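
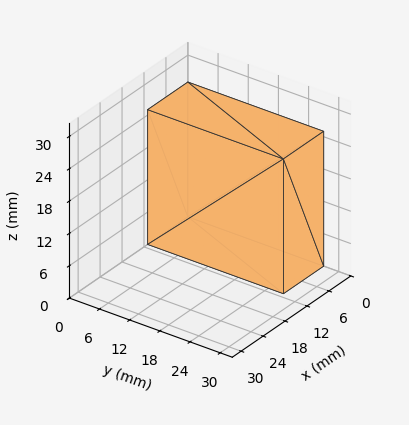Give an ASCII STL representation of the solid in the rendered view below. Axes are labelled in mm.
Reading the render: the shape is a rectangular box, roughly 11 × 27 mm footprint and 25 mm tall (dimensions read to the nearest mm from the axis ticks). For the STL, each face is triangulated and given an outward normal.

solid part
  facet normal 0.0000 0.0000 -1.0000
    outer loop
      vertex 11.0 27.0 0.0
      vertex 11.0 0.0 0.0
      vertex 0.0 0.0 0.0
    endloop
  endfacet
  facet normal 0.0000 0.0000 -1.0000
    outer loop
      vertex 0.0 27.0 0.0
      vertex 11.0 27.0 0.0
      vertex 0.0 0.0 0.0
    endloop
  endfacet
  facet normal 0.0000 0.0000 1.0000
    outer loop
      vertex 0.0 0.0 25.0
      vertex 11.0 0.0 25.0
      vertex 11.0 27.0 25.0
    endloop
  endfacet
  facet normal 0.0000 0.0000 1.0000
    outer loop
      vertex 0.0 0.0 25.0
      vertex 11.0 27.0 25.0
      vertex 0.0 27.0 25.0
    endloop
  endfacet
  facet normal 0.0000 -1.0000 0.0000
    outer loop
      vertex 0.0 0.0 0.0
      vertex 11.0 0.0 0.0
      vertex 11.0 0.0 25.0
    endloop
  endfacet
  facet normal 0.0000 -1.0000 0.0000
    outer loop
      vertex 0.0 0.0 0.0
      vertex 11.0 0.0 25.0
      vertex 0.0 0.0 25.0
    endloop
  endfacet
  facet normal 0.0000 1.0000 0.0000
    outer loop
      vertex 11.0 27.0 25.0
      vertex 11.0 27.0 0.0
      vertex 0.0 27.0 0.0
    endloop
  endfacet
  facet normal 0.0000 1.0000 0.0000
    outer loop
      vertex 0.0 27.0 25.0
      vertex 11.0 27.0 25.0
      vertex 0.0 27.0 0.0
    endloop
  endfacet
  facet normal -1.0000 0.0000 0.0000
    outer loop
      vertex 0.0 27.0 25.0
      vertex 0.0 27.0 0.0
      vertex 0.0 0.0 0.0
    endloop
  endfacet
  facet normal -1.0000 0.0000 0.0000
    outer loop
      vertex 0.0 0.0 25.0
      vertex 0.0 27.0 25.0
      vertex 0.0 0.0 0.0
    endloop
  endfacet
  facet normal 1.0000 0.0000 0.0000
    outer loop
      vertex 11.0 0.0 0.0
      vertex 11.0 27.0 0.0
      vertex 11.0 27.0 25.0
    endloop
  endfacet
  facet normal 1.0000 0.0000 0.0000
    outer loop
      vertex 11.0 0.0 0.0
      vertex 11.0 27.0 25.0
      vertex 11.0 0.0 25.0
    endloop
  endfacet
endsolid part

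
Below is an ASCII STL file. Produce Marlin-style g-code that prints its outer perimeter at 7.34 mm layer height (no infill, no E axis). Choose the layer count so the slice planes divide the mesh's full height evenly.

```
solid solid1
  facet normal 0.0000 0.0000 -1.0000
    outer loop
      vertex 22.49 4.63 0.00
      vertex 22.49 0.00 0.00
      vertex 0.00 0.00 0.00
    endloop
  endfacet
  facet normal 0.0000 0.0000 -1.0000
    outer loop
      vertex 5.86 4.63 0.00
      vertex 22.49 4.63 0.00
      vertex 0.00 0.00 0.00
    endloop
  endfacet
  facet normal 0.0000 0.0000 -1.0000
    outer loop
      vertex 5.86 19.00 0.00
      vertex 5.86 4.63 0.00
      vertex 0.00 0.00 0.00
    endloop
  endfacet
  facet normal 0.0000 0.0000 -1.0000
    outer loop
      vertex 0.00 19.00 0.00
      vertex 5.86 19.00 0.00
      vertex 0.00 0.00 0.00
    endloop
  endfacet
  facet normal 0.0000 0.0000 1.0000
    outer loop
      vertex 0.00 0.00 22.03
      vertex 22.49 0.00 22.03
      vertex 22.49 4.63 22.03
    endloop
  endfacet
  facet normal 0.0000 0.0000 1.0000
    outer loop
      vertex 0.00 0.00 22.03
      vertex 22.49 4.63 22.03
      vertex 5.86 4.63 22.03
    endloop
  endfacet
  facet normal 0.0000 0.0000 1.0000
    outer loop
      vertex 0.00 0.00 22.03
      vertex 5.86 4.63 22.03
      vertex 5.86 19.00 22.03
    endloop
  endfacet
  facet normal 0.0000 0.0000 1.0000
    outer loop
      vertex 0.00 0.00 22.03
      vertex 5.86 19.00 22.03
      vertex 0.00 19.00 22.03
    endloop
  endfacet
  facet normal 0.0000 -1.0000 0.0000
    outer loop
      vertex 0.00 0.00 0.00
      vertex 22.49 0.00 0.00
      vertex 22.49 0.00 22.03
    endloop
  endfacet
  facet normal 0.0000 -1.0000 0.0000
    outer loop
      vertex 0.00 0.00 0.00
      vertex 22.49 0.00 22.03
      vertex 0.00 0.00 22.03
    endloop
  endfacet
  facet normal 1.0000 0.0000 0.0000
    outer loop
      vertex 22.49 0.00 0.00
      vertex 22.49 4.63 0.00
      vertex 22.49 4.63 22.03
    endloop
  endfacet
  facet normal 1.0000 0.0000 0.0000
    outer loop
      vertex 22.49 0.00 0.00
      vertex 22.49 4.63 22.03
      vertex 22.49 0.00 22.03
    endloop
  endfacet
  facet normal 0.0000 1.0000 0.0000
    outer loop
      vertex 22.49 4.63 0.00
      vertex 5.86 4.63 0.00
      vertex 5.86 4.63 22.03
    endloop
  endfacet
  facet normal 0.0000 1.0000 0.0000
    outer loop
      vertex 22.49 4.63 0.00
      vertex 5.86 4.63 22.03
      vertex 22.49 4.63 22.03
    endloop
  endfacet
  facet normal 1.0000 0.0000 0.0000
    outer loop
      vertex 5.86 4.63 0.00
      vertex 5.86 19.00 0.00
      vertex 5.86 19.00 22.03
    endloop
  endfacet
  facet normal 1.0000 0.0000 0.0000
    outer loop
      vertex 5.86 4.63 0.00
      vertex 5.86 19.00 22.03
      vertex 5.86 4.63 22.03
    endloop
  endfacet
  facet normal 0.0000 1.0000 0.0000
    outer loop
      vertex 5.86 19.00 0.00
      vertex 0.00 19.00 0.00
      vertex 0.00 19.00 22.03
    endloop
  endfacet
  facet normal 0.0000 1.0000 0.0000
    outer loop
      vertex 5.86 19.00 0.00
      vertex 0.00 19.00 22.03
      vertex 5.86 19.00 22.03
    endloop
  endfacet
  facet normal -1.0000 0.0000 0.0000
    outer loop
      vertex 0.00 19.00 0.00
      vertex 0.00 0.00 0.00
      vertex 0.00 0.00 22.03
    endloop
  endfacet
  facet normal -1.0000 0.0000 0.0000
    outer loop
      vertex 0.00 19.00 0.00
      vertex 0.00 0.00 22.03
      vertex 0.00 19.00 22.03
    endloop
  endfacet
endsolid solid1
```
; perimeter-only toolpath
G21 ; units = mm
G90 ; absolute positioning
G28 ; home
; layer 1
G0 Z7.34
G0 X0.00 Y0.00
G1 X22.49 Y0.00
G1 X22.49 Y4.63
G1 X5.86 Y4.63
G1 X5.86 Y19.00
G1 X0.00 Y19.00
G1 X0.00 Y0.00
; layer 2
G0 Z14.69
G0 X0.00 Y0.00
G1 X22.49 Y0.00
G1 X22.49 Y4.63
G1 X5.86 Y4.63
G1 X5.86 Y19.00
G1 X0.00 Y19.00
G1 X0.00 Y0.00
; layer 3
G0 Z22.03
G0 X0.00 Y0.00
G1 X22.49 Y0.00
G1 X22.49 Y4.63
G1 X5.86 Y4.63
G1 X5.86 Y19.00
G1 X0.00 Y19.00
G1 X0.00 Y0.00
M2 ; end

The solid is an L-shaped prism: outer 22.5 × 19 mm, arm thicknesses ≈ 4.63 mm (horizontal) and 5.86 mm (vertical), extruded 22 mm in z. Slicing at Δz = 7.34 mm — 3 equal slices spanning the solid's height, so layer i sits at z = i·h/3 — gives 3 non-empty perimeters. Each is a 6-segment closed polygon; G0 lifts to the layer z and rapids to the start vertex, then G1 traces the edges.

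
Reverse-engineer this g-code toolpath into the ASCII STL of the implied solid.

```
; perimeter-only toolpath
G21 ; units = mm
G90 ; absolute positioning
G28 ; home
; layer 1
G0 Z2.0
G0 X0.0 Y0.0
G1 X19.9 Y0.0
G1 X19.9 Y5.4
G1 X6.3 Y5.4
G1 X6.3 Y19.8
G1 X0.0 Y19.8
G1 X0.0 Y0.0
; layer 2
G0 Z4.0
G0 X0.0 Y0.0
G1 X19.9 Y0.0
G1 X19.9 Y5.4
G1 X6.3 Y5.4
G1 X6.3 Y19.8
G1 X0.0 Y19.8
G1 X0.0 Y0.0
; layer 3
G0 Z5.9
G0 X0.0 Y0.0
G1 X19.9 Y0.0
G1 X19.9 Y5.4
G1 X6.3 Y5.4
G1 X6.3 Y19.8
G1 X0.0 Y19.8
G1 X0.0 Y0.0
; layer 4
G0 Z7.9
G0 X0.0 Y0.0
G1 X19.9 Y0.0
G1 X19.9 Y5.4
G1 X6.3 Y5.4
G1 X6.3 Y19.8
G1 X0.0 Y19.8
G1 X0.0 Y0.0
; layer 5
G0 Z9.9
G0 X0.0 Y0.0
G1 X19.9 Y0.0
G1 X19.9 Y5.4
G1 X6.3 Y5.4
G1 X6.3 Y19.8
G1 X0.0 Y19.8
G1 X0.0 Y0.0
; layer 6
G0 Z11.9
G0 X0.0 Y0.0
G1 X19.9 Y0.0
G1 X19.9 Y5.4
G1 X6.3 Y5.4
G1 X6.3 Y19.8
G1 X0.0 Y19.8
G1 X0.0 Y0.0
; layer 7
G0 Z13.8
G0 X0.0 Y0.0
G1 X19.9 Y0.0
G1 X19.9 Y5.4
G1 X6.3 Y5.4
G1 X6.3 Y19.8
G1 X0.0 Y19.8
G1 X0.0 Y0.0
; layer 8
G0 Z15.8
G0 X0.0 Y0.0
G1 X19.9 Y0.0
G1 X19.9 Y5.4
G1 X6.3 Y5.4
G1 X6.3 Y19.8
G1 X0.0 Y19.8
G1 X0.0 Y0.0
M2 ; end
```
solid part
  facet normal 0.0000 0.0000 -1.0000
    outer loop
      vertex 19.9 5.4 0.0
      vertex 19.9 0.0 0.0
      vertex 0.0 0.0 0.0
    endloop
  endfacet
  facet normal 0.0000 0.0000 -1.0000
    outer loop
      vertex 6.3 5.4 0.0
      vertex 19.9 5.4 0.0
      vertex 0.0 0.0 0.0
    endloop
  endfacet
  facet normal 0.0000 0.0000 -1.0000
    outer loop
      vertex 6.3 19.8 0.0
      vertex 6.3 5.4 0.0
      vertex 0.0 0.0 0.0
    endloop
  endfacet
  facet normal 0.0000 0.0000 -1.0000
    outer loop
      vertex 0.0 19.8 0.0
      vertex 6.3 19.8 0.0
      vertex 0.0 0.0 0.0
    endloop
  endfacet
  facet normal 0.0000 0.0000 1.0000
    outer loop
      vertex 0.0 0.0 15.8
      vertex 19.9 0.0 15.8
      vertex 19.9 5.4 15.8
    endloop
  endfacet
  facet normal 0.0000 0.0000 1.0000
    outer loop
      vertex 0.0 0.0 15.8
      vertex 19.9 5.4 15.8
      vertex 6.3 5.4 15.8
    endloop
  endfacet
  facet normal 0.0000 0.0000 1.0000
    outer loop
      vertex 0.0 0.0 15.8
      vertex 6.3 5.4 15.8
      vertex 6.3 19.8 15.8
    endloop
  endfacet
  facet normal 0.0000 0.0000 1.0000
    outer loop
      vertex 0.0 0.0 15.8
      vertex 6.3 19.8 15.8
      vertex 0.0 19.8 15.8
    endloop
  endfacet
  facet normal 0.0000 -1.0000 0.0000
    outer loop
      vertex 0.0 0.0 0.0
      vertex 19.9 0.0 0.0
      vertex 19.9 0.0 15.8
    endloop
  endfacet
  facet normal 0.0000 -1.0000 0.0000
    outer loop
      vertex 0.0 0.0 0.0
      vertex 19.9 0.0 15.8
      vertex 0.0 0.0 15.8
    endloop
  endfacet
  facet normal 1.0000 0.0000 0.0000
    outer loop
      vertex 19.9 0.0 0.0
      vertex 19.9 5.4 0.0
      vertex 19.9 5.4 15.8
    endloop
  endfacet
  facet normal 1.0000 0.0000 0.0000
    outer loop
      vertex 19.9 0.0 0.0
      vertex 19.9 5.4 15.8
      vertex 19.9 0.0 15.8
    endloop
  endfacet
  facet normal 0.0000 1.0000 0.0000
    outer loop
      vertex 19.9 5.4 0.0
      vertex 6.3 5.4 0.0
      vertex 6.3 5.4 15.8
    endloop
  endfacet
  facet normal 0.0000 1.0000 0.0000
    outer loop
      vertex 19.9 5.4 0.0
      vertex 6.3 5.4 15.8
      vertex 19.9 5.4 15.8
    endloop
  endfacet
  facet normal 1.0000 0.0000 0.0000
    outer loop
      vertex 6.3 5.4 0.0
      vertex 6.3 19.8 0.0
      vertex 6.3 19.8 15.8
    endloop
  endfacet
  facet normal 1.0000 0.0000 0.0000
    outer loop
      vertex 6.3 5.4 0.0
      vertex 6.3 19.8 15.8
      vertex 6.3 5.4 15.8
    endloop
  endfacet
  facet normal 0.0000 1.0000 0.0000
    outer loop
      vertex 6.3 19.8 0.0
      vertex 0.0 19.8 0.0
      vertex 0.0 19.8 15.8
    endloop
  endfacet
  facet normal 0.0000 1.0000 0.0000
    outer loop
      vertex 6.3 19.8 0.0
      vertex 0.0 19.8 15.8
      vertex 6.3 19.8 15.8
    endloop
  endfacet
  facet normal -1.0000 0.0000 0.0000
    outer loop
      vertex 0.0 19.8 0.0
      vertex 0.0 0.0 0.0
      vertex 0.0 0.0 15.8
    endloop
  endfacet
  facet normal -1.0000 0.0000 0.0000
    outer loop
      vertex 0.0 19.8 0.0
      vertex 0.0 0.0 15.8
      vertex 0.0 19.8 15.8
    endloop
  endfacet
endsolid part

The G0 Z moves step by Δz≈2.0 mm. Every layer's G1 loop is the same polygon, so the solid is a straight extrusion of it from z=0 to z≈15.8. Closing with flat bottom and top caps and triangulating gives 20 facets — an L-shaped prism: outer 19.9 × 19.8 mm, arm thicknesses ≈ 5.4 mm (horizontal) and 6.3 mm (vertical), extruded 15.8 mm in z.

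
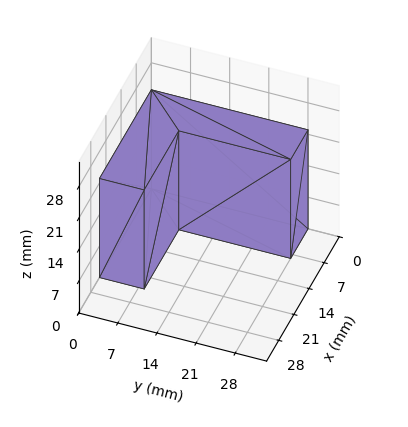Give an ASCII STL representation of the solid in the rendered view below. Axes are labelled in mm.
Reading the render: the shape is an L-shaped prism: outer 24 × 28 mm, arm thicknesses ≈ 8 mm (horizontal) and 8 mm (vertical), extruded 22 mm in z (dimensions read to the nearest mm from the axis ticks). For the STL, each face is triangulated and given an outward normal.

solid part
  facet normal 0.0000 0.0000 -1.0000
    outer loop
      vertex 24.00 8.00 0.00
      vertex 24.00 0.00 0.00
      vertex 0.00 0.00 0.00
    endloop
  endfacet
  facet normal 0.0000 0.0000 -1.0000
    outer loop
      vertex 8.00 8.00 0.00
      vertex 24.00 8.00 0.00
      vertex 0.00 0.00 0.00
    endloop
  endfacet
  facet normal 0.0000 0.0000 -1.0000
    outer loop
      vertex 8.00 28.00 0.00
      vertex 8.00 8.00 0.00
      vertex 0.00 0.00 0.00
    endloop
  endfacet
  facet normal 0.0000 0.0000 -1.0000
    outer loop
      vertex 0.00 28.00 0.00
      vertex 8.00 28.00 0.00
      vertex 0.00 0.00 0.00
    endloop
  endfacet
  facet normal 0.0000 0.0000 1.0000
    outer loop
      vertex 0.00 0.00 22.00
      vertex 24.00 0.00 22.00
      vertex 24.00 8.00 22.00
    endloop
  endfacet
  facet normal 0.0000 0.0000 1.0000
    outer loop
      vertex 0.00 0.00 22.00
      vertex 24.00 8.00 22.00
      vertex 8.00 8.00 22.00
    endloop
  endfacet
  facet normal 0.0000 0.0000 1.0000
    outer loop
      vertex 0.00 0.00 22.00
      vertex 8.00 8.00 22.00
      vertex 8.00 28.00 22.00
    endloop
  endfacet
  facet normal 0.0000 0.0000 1.0000
    outer loop
      vertex 0.00 0.00 22.00
      vertex 8.00 28.00 22.00
      vertex 0.00 28.00 22.00
    endloop
  endfacet
  facet normal 0.0000 -1.0000 0.0000
    outer loop
      vertex 0.00 0.00 0.00
      vertex 24.00 0.00 0.00
      vertex 24.00 0.00 22.00
    endloop
  endfacet
  facet normal 0.0000 -1.0000 0.0000
    outer loop
      vertex 0.00 0.00 0.00
      vertex 24.00 0.00 22.00
      vertex 0.00 0.00 22.00
    endloop
  endfacet
  facet normal 1.0000 0.0000 0.0000
    outer loop
      vertex 24.00 0.00 0.00
      vertex 24.00 8.00 0.00
      vertex 24.00 8.00 22.00
    endloop
  endfacet
  facet normal 1.0000 0.0000 0.0000
    outer loop
      vertex 24.00 0.00 0.00
      vertex 24.00 8.00 22.00
      vertex 24.00 0.00 22.00
    endloop
  endfacet
  facet normal 0.0000 1.0000 0.0000
    outer loop
      vertex 24.00 8.00 0.00
      vertex 8.00 8.00 0.00
      vertex 8.00 8.00 22.00
    endloop
  endfacet
  facet normal 0.0000 1.0000 0.0000
    outer loop
      vertex 24.00 8.00 0.00
      vertex 8.00 8.00 22.00
      vertex 24.00 8.00 22.00
    endloop
  endfacet
  facet normal 1.0000 0.0000 0.0000
    outer loop
      vertex 8.00 8.00 0.00
      vertex 8.00 28.00 0.00
      vertex 8.00 28.00 22.00
    endloop
  endfacet
  facet normal 1.0000 0.0000 0.0000
    outer loop
      vertex 8.00 8.00 0.00
      vertex 8.00 28.00 22.00
      vertex 8.00 8.00 22.00
    endloop
  endfacet
  facet normal 0.0000 1.0000 0.0000
    outer loop
      vertex 8.00 28.00 0.00
      vertex 0.00 28.00 0.00
      vertex 0.00 28.00 22.00
    endloop
  endfacet
  facet normal 0.0000 1.0000 0.0000
    outer loop
      vertex 8.00 28.00 0.00
      vertex 0.00 28.00 22.00
      vertex 8.00 28.00 22.00
    endloop
  endfacet
  facet normal -1.0000 0.0000 0.0000
    outer loop
      vertex 0.00 28.00 0.00
      vertex 0.00 0.00 0.00
      vertex 0.00 0.00 22.00
    endloop
  endfacet
  facet normal -1.0000 0.0000 0.0000
    outer loop
      vertex 0.00 28.00 0.00
      vertex 0.00 0.00 22.00
      vertex 0.00 28.00 22.00
    endloop
  endfacet
endsolid part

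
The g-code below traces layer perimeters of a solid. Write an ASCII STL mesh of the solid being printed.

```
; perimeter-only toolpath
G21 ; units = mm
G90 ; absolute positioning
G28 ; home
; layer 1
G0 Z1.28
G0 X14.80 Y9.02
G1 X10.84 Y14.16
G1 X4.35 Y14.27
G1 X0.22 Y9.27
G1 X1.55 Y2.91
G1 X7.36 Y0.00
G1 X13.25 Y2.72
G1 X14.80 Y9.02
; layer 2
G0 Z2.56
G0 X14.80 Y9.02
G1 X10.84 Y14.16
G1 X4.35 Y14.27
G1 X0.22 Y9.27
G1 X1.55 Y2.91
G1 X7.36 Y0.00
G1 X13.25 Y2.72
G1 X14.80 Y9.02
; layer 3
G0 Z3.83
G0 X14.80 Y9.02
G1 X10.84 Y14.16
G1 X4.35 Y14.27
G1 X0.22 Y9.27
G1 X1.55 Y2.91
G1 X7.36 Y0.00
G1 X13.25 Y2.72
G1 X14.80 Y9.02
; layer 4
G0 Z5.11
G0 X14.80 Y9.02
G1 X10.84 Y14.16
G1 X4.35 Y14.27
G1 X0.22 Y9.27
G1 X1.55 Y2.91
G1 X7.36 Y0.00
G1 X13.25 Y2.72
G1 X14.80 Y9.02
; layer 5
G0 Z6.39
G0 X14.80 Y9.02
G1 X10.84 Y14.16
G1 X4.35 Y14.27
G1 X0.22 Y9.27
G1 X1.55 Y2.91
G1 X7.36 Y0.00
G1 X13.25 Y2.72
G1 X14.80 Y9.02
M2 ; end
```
solid part
  facet normal 0.0000 0.0000 -1.0000
    outer loop
      vertex 4.35 14.27 0.00
      vertex 10.84 14.16 0.00
      vertex 14.80 9.02 0.00
    endloop
  endfacet
  facet normal 0.0000 0.0000 -1.0000
    outer loop
      vertex 0.22 9.27 0.00
      vertex 4.35 14.27 0.00
      vertex 14.80 9.02 0.00
    endloop
  endfacet
  facet normal 0.0000 0.0000 -1.0000
    outer loop
      vertex 1.55 2.91 0.00
      vertex 0.22 9.27 0.00
      vertex 14.80 9.02 0.00
    endloop
  endfacet
  facet normal 0.0000 0.0000 -1.0000
    outer loop
      vertex 7.36 0.00 0.00
      vertex 1.55 2.91 0.00
      vertex 14.80 9.02 0.00
    endloop
  endfacet
  facet normal 0.0000 0.0000 -1.0000
    outer loop
      vertex 13.25 2.72 0.00
      vertex 7.36 0.00 0.00
      vertex 14.80 9.02 0.00
    endloop
  endfacet
  facet normal 0.0000 0.0000 1.0000
    outer loop
      vertex 14.80 9.02 6.39
      vertex 10.84 14.16 6.39
      vertex 4.35 14.27 6.39
    endloop
  endfacet
  facet normal 0.0000 0.0000 1.0000
    outer loop
      vertex 14.80 9.02 6.39
      vertex 4.35 14.27 6.39
      vertex 0.22 9.27 6.39
    endloop
  endfacet
  facet normal 0.0000 0.0000 1.0000
    outer loop
      vertex 14.80 9.02 6.39
      vertex 0.22 9.27 6.39
      vertex 1.55 2.91 6.39
    endloop
  endfacet
  facet normal 0.0000 0.0000 1.0000
    outer loop
      vertex 14.80 9.02 6.39
      vertex 1.55 2.91 6.39
      vertex 7.36 0.00 6.39
    endloop
  endfacet
  facet normal 0.0000 0.0000 1.0000
    outer loop
      vertex 14.80 9.02 6.39
      vertex 7.36 0.00 6.39
      vertex 13.25 2.72 6.39
    endloop
  endfacet
  facet normal 0.7922 0.6103 0.0000
    outer loop
      vertex 14.80 9.02 0.00
      vertex 10.84 14.16 0.00
      vertex 10.84 14.16 6.39
    endloop
  endfacet
  facet normal 0.7922 0.6103 0.0000
    outer loop
      vertex 14.80 9.02 0.00
      vertex 10.84 14.16 6.39
      vertex 14.80 9.02 6.39
    endloop
  endfacet
  facet normal 0.0169 0.9999 0.0000
    outer loop
      vertex 10.84 14.16 0.00
      vertex 4.35 14.27 0.00
      vertex 4.35 14.27 6.39
    endloop
  endfacet
  facet normal 0.0169 0.9999 0.0000
    outer loop
      vertex 10.84 14.16 0.00
      vertex 4.35 14.27 6.39
      vertex 10.84 14.16 6.39
    endloop
  endfacet
  facet normal -0.7710 0.6368 0.0000
    outer loop
      vertex 4.35 14.27 0.00
      vertex 0.22 9.27 0.00
      vertex 0.22 9.27 6.39
    endloop
  endfacet
  facet normal -0.7710 0.6368 0.0000
    outer loop
      vertex 4.35 14.27 0.00
      vertex 0.22 9.27 6.39
      vertex 4.35 14.27 6.39
    endloop
  endfacet
  facet normal -0.9788 -0.2047 0.0000
    outer loop
      vertex 0.22 9.27 0.00
      vertex 1.55 2.91 0.00
      vertex 1.55 2.91 6.39
    endloop
  endfacet
  facet normal -0.9788 -0.2047 0.0000
    outer loop
      vertex 0.22 9.27 0.00
      vertex 1.55 2.91 6.39
      vertex 0.22 9.27 6.39
    endloop
  endfacet
  facet normal -0.4478 -0.8941 0.0000
    outer loop
      vertex 1.55 2.91 0.00
      vertex 7.36 0.00 0.00
      vertex 7.36 0.00 6.39
    endloop
  endfacet
  facet normal -0.4478 -0.8941 0.0000
    outer loop
      vertex 1.55 2.91 0.00
      vertex 7.36 0.00 6.39
      vertex 1.55 2.91 6.39
    endloop
  endfacet
  facet normal 0.4193 -0.9079 0.0000
    outer loop
      vertex 7.36 0.00 0.00
      vertex 13.25 2.72 0.00
      vertex 13.25 2.72 6.39
    endloop
  endfacet
  facet normal 0.4193 -0.9079 0.0000
    outer loop
      vertex 7.36 0.00 0.00
      vertex 13.25 2.72 6.39
      vertex 7.36 0.00 6.39
    endloop
  endfacet
  facet normal 0.9710 -0.2389 0.0000
    outer loop
      vertex 13.25 2.72 0.00
      vertex 14.80 9.02 0.00
      vertex 14.80 9.02 6.39
    endloop
  endfacet
  facet normal 0.9710 -0.2389 0.0000
    outer loop
      vertex 13.25 2.72 0.00
      vertex 14.80 9.02 6.39
      vertex 13.25 2.72 6.39
    endloop
  endfacet
endsolid part

The G0 Z moves step by Δz≈1.28 mm. Every layer's G1 loop is the same polygon, so the solid is a straight extrusion of it from z=0 to z≈6.39. Closing with flat bottom and top caps and triangulating gives 24 facets — a regular 7-sided prism (a cylinder approximated with 7 flat sides), circumscribed radius ≈ 7.48 mm, height ≈ 6.39 mm.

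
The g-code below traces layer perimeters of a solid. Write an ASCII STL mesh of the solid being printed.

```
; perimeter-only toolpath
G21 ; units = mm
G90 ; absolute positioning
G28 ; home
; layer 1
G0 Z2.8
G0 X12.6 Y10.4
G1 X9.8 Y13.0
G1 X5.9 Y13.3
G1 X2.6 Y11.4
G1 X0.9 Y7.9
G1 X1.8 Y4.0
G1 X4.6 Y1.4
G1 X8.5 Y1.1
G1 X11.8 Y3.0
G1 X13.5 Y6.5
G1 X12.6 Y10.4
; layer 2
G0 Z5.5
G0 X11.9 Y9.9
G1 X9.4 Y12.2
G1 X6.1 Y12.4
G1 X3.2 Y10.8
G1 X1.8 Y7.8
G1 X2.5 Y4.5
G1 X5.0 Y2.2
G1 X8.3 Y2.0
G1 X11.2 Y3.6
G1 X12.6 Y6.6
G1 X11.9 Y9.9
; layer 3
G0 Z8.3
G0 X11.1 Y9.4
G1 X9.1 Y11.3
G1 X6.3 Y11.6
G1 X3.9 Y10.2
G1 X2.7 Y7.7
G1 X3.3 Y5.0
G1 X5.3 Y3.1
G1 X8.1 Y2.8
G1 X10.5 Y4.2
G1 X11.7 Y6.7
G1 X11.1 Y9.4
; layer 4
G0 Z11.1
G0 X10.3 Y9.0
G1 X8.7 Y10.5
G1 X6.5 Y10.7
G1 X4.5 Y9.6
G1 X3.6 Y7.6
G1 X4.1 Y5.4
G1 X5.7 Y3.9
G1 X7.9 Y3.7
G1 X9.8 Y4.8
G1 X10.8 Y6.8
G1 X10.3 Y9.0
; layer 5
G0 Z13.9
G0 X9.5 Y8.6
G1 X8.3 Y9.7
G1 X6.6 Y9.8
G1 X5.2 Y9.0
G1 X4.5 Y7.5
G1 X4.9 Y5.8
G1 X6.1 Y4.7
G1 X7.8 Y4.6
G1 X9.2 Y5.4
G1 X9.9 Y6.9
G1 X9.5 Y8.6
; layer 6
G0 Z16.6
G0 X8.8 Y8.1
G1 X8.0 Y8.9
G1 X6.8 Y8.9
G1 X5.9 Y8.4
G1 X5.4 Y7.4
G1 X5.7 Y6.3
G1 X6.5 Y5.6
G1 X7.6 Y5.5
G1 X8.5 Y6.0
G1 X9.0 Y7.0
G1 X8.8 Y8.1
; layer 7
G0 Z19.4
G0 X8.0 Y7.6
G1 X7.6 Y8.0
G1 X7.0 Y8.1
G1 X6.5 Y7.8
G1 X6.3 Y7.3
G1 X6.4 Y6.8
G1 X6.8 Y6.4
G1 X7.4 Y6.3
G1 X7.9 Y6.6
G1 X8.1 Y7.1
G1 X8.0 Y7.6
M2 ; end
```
solid part
  facet normal 0.0000 0.0000 -1.0000
    outer loop
      vertex 5.7 14.2 0.0
      vertex 10.2 13.8 0.0
      vertex 13.4 10.8 0.0
    endloop
  endfacet
  facet normal 0.0000 0.0000 -1.0000
    outer loop
      vertex 1.9 12.0 0.0
      vertex 5.7 14.2 0.0
      vertex 13.4 10.8 0.0
    endloop
  endfacet
  facet normal 0.0000 0.0000 -1.0000
    outer loop
      vertex 0.0 8.0 0.0
      vertex 1.9 12.0 0.0
      vertex 13.4 10.8 0.0
    endloop
  endfacet
  facet normal 0.0000 0.0000 -1.0000
    outer loop
      vertex 1.0 3.6 0.0
      vertex 0.0 8.0 0.0
      vertex 13.4 10.8 0.0
    endloop
  endfacet
  facet normal 0.0000 0.0000 -1.0000
    outer loop
      vertex 4.2 0.6 0.0
      vertex 1.0 3.6 0.0
      vertex 13.4 10.8 0.0
    endloop
  endfacet
  facet normal 0.0000 0.0000 -1.0000
    outer loop
      vertex 8.7 0.2 0.0
      vertex 4.2 0.6 0.0
      vertex 13.4 10.8 0.0
    endloop
  endfacet
  facet normal 0.0000 0.0000 -1.0000
    outer loop
      vertex 12.5 2.4 0.0
      vertex 8.7 0.2 0.0
      vertex 13.4 10.8 0.0
    endloop
  endfacet
  facet normal 0.0000 0.0000 -1.0000
    outer loop
      vertex 14.4 6.4 0.0
      vertex 12.5 2.4 0.0
      vertex 13.4 10.8 0.0
    endloop
  endfacet
  facet normal 0.6534 0.6970 0.2955
    outer loop
      vertex 13.4 10.8 0.0
      vertex 10.2 13.8 0.0
      vertex 7.2 7.2 22.2
    endloop
  endfacet
  facet normal 0.0846 0.9519 0.2944
    outer loop
      vertex 10.2 13.8 0.0
      vertex 5.7 14.2 0.0
      vertex 7.2 7.2 22.2
    endloop
  endfacet
  facet normal -0.4790 0.8274 0.2933
    outer loop
      vertex 5.7 14.2 0.0
      vertex 1.9 12.0 0.0
      vertex 7.2 7.2 22.2
    endloop
  endfacet
  facet normal -0.8632 0.4100 0.2947
    outer loop
      vertex 1.9 12.0 0.0
      vertex 0.0 8.0 0.0
      vertex 7.2 7.2 22.2
    endloop
  endfacet
  facet normal -0.9319 -0.2118 0.2946
    outer loop
      vertex 0.0 8.0 0.0
      vertex 1.0 3.6 0.0
      vertex 7.2 7.2 22.2
    endloop
  endfacet
  facet normal -0.6534 -0.6970 0.2955
    outer loop
      vertex 1.0 3.6 0.0
      vertex 4.2 0.6 0.0
      vertex 7.2 7.2 22.2
    endloop
  endfacet
  facet normal -0.0846 -0.9519 0.2944
    outer loop
      vertex 4.2 0.6 0.0
      vertex 8.7 0.2 0.0
      vertex 7.2 7.2 22.2
    endloop
  endfacet
  facet normal 0.4790 -0.8274 0.2933
    outer loop
      vertex 8.7 0.2 0.0
      vertex 12.5 2.4 0.0
      vertex 7.2 7.2 22.2
    endloop
  endfacet
  facet normal 0.8632 -0.4100 0.2947
    outer loop
      vertex 12.5 2.4 0.0
      vertex 14.4 6.4 0.0
      vertex 7.2 7.2 22.2
    endloop
  endfacet
  facet normal 0.9319 0.2118 0.2946
    outer loop
      vertex 14.4 6.4 0.0
      vertex 13.4 10.8 0.0
      vertex 7.2 7.2 22.2
    endloop
  endfacet
endsolid part

The G0 Z moves step by Δz≈2.8 mm. The G1 loops shrink linearly with z, so the solid tapers from its base footprint up to z≈22.2. Closing with a flat bottom cap and the tapered top and triangulating gives 18 facets — a regular 10-sided pyramid, base circumscribed radius ≈ 7.2 mm, apex at z ≈ 22.2 mm.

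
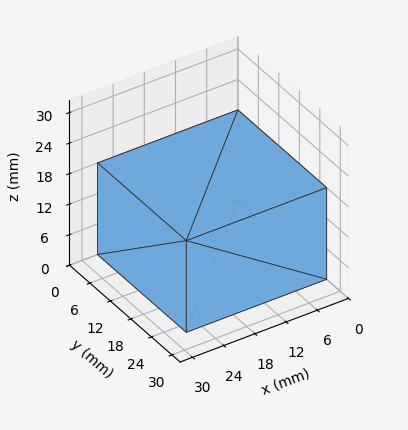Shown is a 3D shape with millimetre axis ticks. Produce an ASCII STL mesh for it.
Reading the render: the shape is a rectangular box, roughly 27 × 26 mm footprint and 18 mm tall (dimensions read to the nearest mm from the axis ticks). For the STL, each face is triangulated and given an outward normal.

solid part
  facet normal 0.0000 0.0000 -1.0000
    outer loop
      vertex 27.00 26.00 0.00
      vertex 27.00 0.00 0.00
      vertex 0.00 0.00 0.00
    endloop
  endfacet
  facet normal 0.0000 0.0000 -1.0000
    outer loop
      vertex 0.00 26.00 0.00
      vertex 27.00 26.00 0.00
      vertex 0.00 0.00 0.00
    endloop
  endfacet
  facet normal 0.0000 0.0000 1.0000
    outer loop
      vertex 0.00 0.00 18.00
      vertex 27.00 0.00 18.00
      vertex 27.00 26.00 18.00
    endloop
  endfacet
  facet normal 0.0000 0.0000 1.0000
    outer loop
      vertex 0.00 0.00 18.00
      vertex 27.00 26.00 18.00
      vertex 0.00 26.00 18.00
    endloop
  endfacet
  facet normal 0.0000 -1.0000 0.0000
    outer loop
      vertex 0.00 0.00 0.00
      vertex 27.00 0.00 0.00
      vertex 27.00 0.00 18.00
    endloop
  endfacet
  facet normal 0.0000 -1.0000 0.0000
    outer loop
      vertex 0.00 0.00 0.00
      vertex 27.00 0.00 18.00
      vertex 0.00 0.00 18.00
    endloop
  endfacet
  facet normal 0.0000 1.0000 0.0000
    outer loop
      vertex 27.00 26.00 18.00
      vertex 27.00 26.00 0.00
      vertex 0.00 26.00 0.00
    endloop
  endfacet
  facet normal 0.0000 1.0000 0.0000
    outer loop
      vertex 0.00 26.00 18.00
      vertex 27.00 26.00 18.00
      vertex 0.00 26.00 0.00
    endloop
  endfacet
  facet normal -1.0000 0.0000 0.0000
    outer loop
      vertex 0.00 26.00 18.00
      vertex 0.00 26.00 0.00
      vertex 0.00 0.00 0.00
    endloop
  endfacet
  facet normal -1.0000 0.0000 0.0000
    outer loop
      vertex 0.00 0.00 18.00
      vertex 0.00 26.00 18.00
      vertex 0.00 0.00 0.00
    endloop
  endfacet
  facet normal 1.0000 0.0000 0.0000
    outer loop
      vertex 27.00 0.00 0.00
      vertex 27.00 26.00 0.00
      vertex 27.00 26.00 18.00
    endloop
  endfacet
  facet normal 1.0000 0.0000 0.0000
    outer loop
      vertex 27.00 0.00 0.00
      vertex 27.00 26.00 18.00
      vertex 27.00 0.00 18.00
    endloop
  endfacet
endsolid part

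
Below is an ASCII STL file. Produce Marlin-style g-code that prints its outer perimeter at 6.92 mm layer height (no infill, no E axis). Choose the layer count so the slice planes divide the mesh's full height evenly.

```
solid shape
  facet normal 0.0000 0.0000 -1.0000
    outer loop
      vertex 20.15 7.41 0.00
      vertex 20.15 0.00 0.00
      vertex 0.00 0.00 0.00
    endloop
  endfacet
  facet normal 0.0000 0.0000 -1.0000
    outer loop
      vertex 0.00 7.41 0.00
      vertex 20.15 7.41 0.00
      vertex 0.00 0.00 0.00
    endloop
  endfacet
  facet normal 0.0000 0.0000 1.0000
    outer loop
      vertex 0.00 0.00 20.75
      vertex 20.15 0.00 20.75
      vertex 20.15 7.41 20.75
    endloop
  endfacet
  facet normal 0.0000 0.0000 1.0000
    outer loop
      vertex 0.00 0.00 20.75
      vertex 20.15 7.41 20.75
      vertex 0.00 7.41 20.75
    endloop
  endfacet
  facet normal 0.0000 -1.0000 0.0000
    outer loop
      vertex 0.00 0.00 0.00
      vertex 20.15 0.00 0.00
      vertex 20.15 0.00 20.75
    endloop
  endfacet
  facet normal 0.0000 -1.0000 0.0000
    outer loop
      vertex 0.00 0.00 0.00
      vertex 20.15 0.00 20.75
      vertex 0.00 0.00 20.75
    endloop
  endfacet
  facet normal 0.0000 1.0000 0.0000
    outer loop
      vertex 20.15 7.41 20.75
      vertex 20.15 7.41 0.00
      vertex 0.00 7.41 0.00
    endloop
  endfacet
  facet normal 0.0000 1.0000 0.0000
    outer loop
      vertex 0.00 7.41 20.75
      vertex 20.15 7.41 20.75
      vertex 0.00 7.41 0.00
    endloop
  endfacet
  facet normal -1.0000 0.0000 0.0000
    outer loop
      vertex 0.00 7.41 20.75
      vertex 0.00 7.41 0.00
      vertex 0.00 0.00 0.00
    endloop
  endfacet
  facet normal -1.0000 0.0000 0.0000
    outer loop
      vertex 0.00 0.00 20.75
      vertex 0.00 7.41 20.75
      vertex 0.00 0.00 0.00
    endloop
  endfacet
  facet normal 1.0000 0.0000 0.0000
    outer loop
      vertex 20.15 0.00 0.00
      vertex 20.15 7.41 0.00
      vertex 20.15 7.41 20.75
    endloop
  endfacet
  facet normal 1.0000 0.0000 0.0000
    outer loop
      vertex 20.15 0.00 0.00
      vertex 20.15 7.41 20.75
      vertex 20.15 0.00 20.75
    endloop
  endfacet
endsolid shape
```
; perimeter-only toolpath
G21 ; units = mm
G90 ; absolute positioning
G28 ; home
; layer 1
G0 Z6.92
G0 X0.00 Y0.00
G1 X20.15 Y0.00
G1 X20.15 Y7.41
G1 X0.00 Y7.41
G1 X0.00 Y0.00
; layer 2
G0 Z13.83
G0 X0.00 Y0.00
G1 X20.15 Y0.00
G1 X20.15 Y7.41
G1 X0.00 Y7.41
G1 X0.00 Y0.00
; layer 3
G0 Z20.75
G0 X0.00 Y0.00
G1 X20.15 Y0.00
G1 X20.15 Y7.41
G1 X0.00 Y7.41
G1 X0.00 Y0.00
M2 ; end

The solid is a rectangular box, roughly 20.1 × 7.41 mm footprint and 20.8 mm tall. Slicing at Δz = 6.92 mm — 3 equal slices spanning the solid's height, so layer i sits at z = i·h/3 — gives 3 non-empty perimeters. Each is a 4-segment closed polygon; G0 lifts to the layer z and rapids to the start vertex, then G1 traces the edges.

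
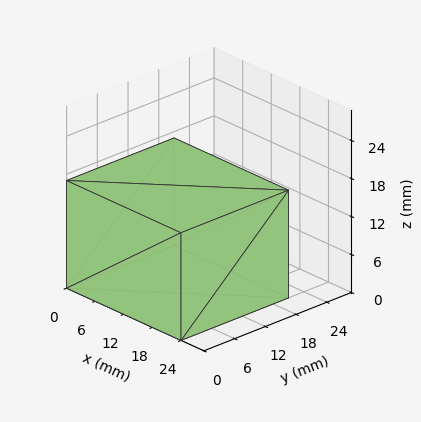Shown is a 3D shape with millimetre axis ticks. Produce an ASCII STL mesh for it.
Reading the render: the shape is a rectangular box, roughly 24 × 21 mm footprint and 17 mm tall (dimensions read to the nearest mm from the axis ticks). For the STL, each face is triangulated and given an outward normal.

solid part
  facet normal 0.0000 0.0000 -1.0000
    outer loop
      vertex 24.00 21.00 0.00
      vertex 24.00 0.00 0.00
      vertex 0.00 0.00 0.00
    endloop
  endfacet
  facet normal 0.0000 0.0000 -1.0000
    outer loop
      vertex 0.00 21.00 0.00
      vertex 24.00 21.00 0.00
      vertex 0.00 0.00 0.00
    endloop
  endfacet
  facet normal 0.0000 0.0000 1.0000
    outer loop
      vertex 0.00 0.00 17.00
      vertex 24.00 0.00 17.00
      vertex 24.00 21.00 17.00
    endloop
  endfacet
  facet normal 0.0000 0.0000 1.0000
    outer loop
      vertex 0.00 0.00 17.00
      vertex 24.00 21.00 17.00
      vertex 0.00 21.00 17.00
    endloop
  endfacet
  facet normal 0.0000 -1.0000 0.0000
    outer loop
      vertex 0.00 0.00 0.00
      vertex 24.00 0.00 0.00
      vertex 24.00 0.00 17.00
    endloop
  endfacet
  facet normal 0.0000 -1.0000 0.0000
    outer loop
      vertex 0.00 0.00 0.00
      vertex 24.00 0.00 17.00
      vertex 0.00 0.00 17.00
    endloop
  endfacet
  facet normal 0.0000 1.0000 0.0000
    outer loop
      vertex 24.00 21.00 17.00
      vertex 24.00 21.00 0.00
      vertex 0.00 21.00 0.00
    endloop
  endfacet
  facet normal 0.0000 1.0000 0.0000
    outer loop
      vertex 0.00 21.00 17.00
      vertex 24.00 21.00 17.00
      vertex 0.00 21.00 0.00
    endloop
  endfacet
  facet normal -1.0000 0.0000 0.0000
    outer loop
      vertex 0.00 21.00 17.00
      vertex 0.00 21.00 0.00
      vertex 0.00 0.00 0.00
    endloop
  endfacet
  facet normal -1.0000 0.0000 0.0000
    outer loop
      vertex 0.00 0.00 17.00
      vertex 0.00 21.00 17.00
      vertex 0.00 0.00 0.00
    endloop
  endfacet
  facet normal 1.0000 0.0000 0.0000
    outer loop
      vertex 24.00 0.00 0.00
      vertex 24.00 21.00 0.00
      vertex 24.00 21.00 17.00
    endloop
  endfacet
  facet normal 1.0000 0.0000 0.0000
    outer loop
      vertex 24.00 0.00 0.00
      vertex 24.00 21.00 17.00
      vertex 24.00 0.00 17.00
    endloop
  endfacet
endsolid part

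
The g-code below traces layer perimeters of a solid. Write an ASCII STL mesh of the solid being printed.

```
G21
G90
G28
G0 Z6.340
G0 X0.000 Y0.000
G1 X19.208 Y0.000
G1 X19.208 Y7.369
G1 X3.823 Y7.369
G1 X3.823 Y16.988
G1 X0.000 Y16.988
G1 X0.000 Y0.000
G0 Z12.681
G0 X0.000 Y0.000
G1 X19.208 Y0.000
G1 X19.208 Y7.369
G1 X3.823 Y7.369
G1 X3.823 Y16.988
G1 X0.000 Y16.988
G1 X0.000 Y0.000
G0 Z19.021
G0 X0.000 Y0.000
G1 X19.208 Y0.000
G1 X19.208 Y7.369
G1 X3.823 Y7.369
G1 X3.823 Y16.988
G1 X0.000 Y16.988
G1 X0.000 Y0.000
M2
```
solid part
  facet normal 0.0000 0.0000 -1.0000
    outer loop
      vertex 19.208 7.369 0.000
      vertex 19.208 0.000 0.000
      vertex 0.000 0.000 0.000
    endloop
  endfacet
  facet normal 0.0000 0.0000 -1.0000
    outer loop
      vertex 3.823 7.369 0.000
      vertex 19.208 7.369 0.000
      vertex 0.000 0.000 0.000
    endloop
  endfacet
  facet normal 0.0000 0.0000 -1.0000
    outer loop
      vertex 3.823 16.988 0.000
      vertex 3.823 7.369 0.000
      vertex 0.000 0.000 0.000
    endloop
  endfacet
  facet normal 0.0000 0.0000 -1.0000
    outer loop
      vertex 0.000 16.988 0.000
      vertex 3.823 16.988 0.000
      vertex 0.000 0.000 0.000
    endloop
  endfacet
  facet normal 0.0000 0.0000 1.0000
    outer loop
      vertex 0.000 0.000 19.021
      vertex 19.208 0.000 19.021
      vertex 19.208 7.369 19.021
    endloop
  endfacet
  facet normal 0.0000 0.0000 1.0000
    outer loop
      vertex 0.000 0.000 19.021
      vertex 19.208 7.369 19.021
      vertex 3.823 7.369 19.021
    endloop
  endfacet
  facet normal 0.0000 0.0000 1.0000
    outer loop
      vertex 0.000 0.000 19.021
      vertex 3.823 7.369 19.021
      vertex 3.823 16.988 19.021
    endloop
  endfacet
  facet normal 0.0000 0.0000 1.0000
    outer loop
      vertex 0.000 0.000 19.021
      vertex 3.823 16.988 19.021
      vertex 0.000 16.988 19.021
    endloop
  endfacet
  facet normal 0.0000 -1.0000 0.0000
    outer loop
      vertex 0.000 0.000 0.000
      vertex 19.208 0.000 0.000
      vertex 19.208 0.000 19.021
    endloop
  endfacet
  facet normal 0.0000 -1.0000 0.0000
    outer loop
      vertex 0.000 0.000 0.000
      vertex 19.208 0.000 19.021
      vertex 0.000 0.000 19.021
    endloop
  endfacet
  facet normal 1.0000 0.0000 0.0000
    outer loop
      vertex 19.208 0.000 0.000
      vertex 19.208 7.369 0.000
      vertex 19.208 7.369 19.021
    endloop
  endfacet
  facet normal 1.0000 0.0000 0.0000
    outer loop
      vertex 19.208 0.000 0.000
      vertex 19.208 7.369 19.021
      vertex 19.208 0.000 19.021
    endloop
  endfacet
  facet normal 0.0000 1.0000 0.0000
    outer loop
      vertex 19.208 7.369 0.000
      vertex 3.823 7.369 0.000
      vertex 3.823 7.369 19.021
    endloop
  endfacet
  facet normal 0.0000 1.0000 0.0000
    outer loop
      vertex 19.208 7.369 0.000
      vertex 3.823 7.369 19.021
      vertex 19.208 7.369 19.021
    endloop
  endfacet
  facet normal 1.0000 0.0000 0.0000
    outer loop
      vertex 3.823 7.369 0.000
      vertex 3.823 16.988 0.000
      vertex 3.823 16.988 19.021
    endloop
  endfacet
  facet normal 1.0000 0.0000 0.0000
    outer loop
      vertex 3.823 7.369 0.000
      vertex 3.823 16.988 19.021
      vertex 3.823 7.369 19.021
    endloop
  endfacet
  facet normal 0.0000 1.0000 0.0000
    outer loop
      vertex 3.823 16.988 0.000
      vertex 0.000 16.988 0.000
      vertex 0.000 16.988 19.021
    endloop
  endfacet
  facet normal 0.0000 1.0000 0.0000
    outer loop
      vertex 3.823 16.988 0.000
      vertex 0.000 16.988 19.021
      vertex 3.823 16.988 19.021
    endloop
  endfacet
  facet normal -1.0000 0.0000 0.0000
    outer loop
      vertex 0.000 16.988 0.000
      vertex 0.000 0.000 0.000
      vertex 0.000 0.000 19.021
    endloop
  endfacet
  facet normal -1.0000 0.0000 0.0000
    outer loop
      vertex 0.000 16.988 0.000
      vertex 0.000 0.000 19.021
      vertex 0.000 16.988 19.021
    endloop
  endfacet
endsolid part

The G0 Z moves step by Δz≈6.340 mm. Every layer's G1 loop is the same polygon, so the solid is a straight extrusion of it from z=0 to z≈19. Closing with flat bottom and top caps and triangulating gives 20 facets — an L-shaped prism: outer 19.2 × 17 mm, arm thicknesses ≈ 7.37 mm (horizontal) and 3.82 mm (vertical), extruded 19 mm in z.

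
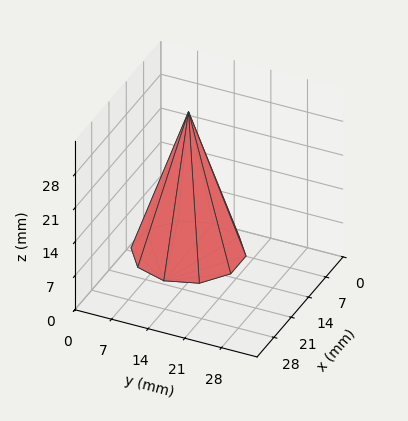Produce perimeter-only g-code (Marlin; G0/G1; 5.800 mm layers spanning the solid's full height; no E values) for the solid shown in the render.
Reading the render: the shape is a regular 10-sided pyramid, base circumscribed radius ≈ 10 mm, apex at z ≈ 29 mm (dimensions read to the nearest mm from the axis ticks). For the g-code, the solid's height is divided into equal slices at the stated Δz and each level perimeter traced with G1 moves after a G0 lift.

; perimeter-only toolpath
G21 ; units = mm
G90 ; absolute positioning
G28 ; home
; layer 1
G0 Z5.800
G0 X18.000 Y10.000
G1 X16.472 Y14.702
G1 X12.472 Y17.609
G1 X7.528 Y17.609
G1 X3.528 Y14.702
G1 X2.000 Y10.000
G1 X3.528 Y5.298
G1 X7.528 Y2.391
G1 X12.472 Y2.391
G1 X16.472 Y5.298
G1 X18.000 Y10.000
; layer 2
G0 Z11.600
G0 X16.000 Y10.000
G1 X14.854 Y13.527
G1 X11.854 Y15.707
G1 X8.146 Y15.707
G1 X5.146 Y13.527
G1 X4.000 Y10.000
G1 X5.146 Y6.473
G1 X8.146 Y4.293
G1 X11.854 Y4.293
G1 X14.854 Y6.473
G1 X16.000 Y10.000
; layer 3
G0 Z17.400
G0 X14.000 Y10.000
G1 X13.236 Y12.351
G1 X11.236 Y13.804
G1 X8.764 Y13.804
G1 X6.764 Y12.351
G1 X6.000 Y10.000
G1 X6.764 Y7.649
G1 X8.764 Y6.196
G1 X11.236 Y6.196
G1 X13.236 Y7.649
G1 X14.000 Y10.000
; layer 4
G0 Z23.200
G0 X12.000 Y10.000
G1 X11.618 Y11.176
G1 X10.618 Y11.902
G1 X9.382 Y11.902
G1 X8.382 Y11.176
G1 X8.000 Y10.000
G1 X8.382 Y8.824
G1 X9.382 Y8.098
G1 X10.618 Y8.098
G1 X11.618 Y8.824
G1 X12.000 Y10.000
M2 ; end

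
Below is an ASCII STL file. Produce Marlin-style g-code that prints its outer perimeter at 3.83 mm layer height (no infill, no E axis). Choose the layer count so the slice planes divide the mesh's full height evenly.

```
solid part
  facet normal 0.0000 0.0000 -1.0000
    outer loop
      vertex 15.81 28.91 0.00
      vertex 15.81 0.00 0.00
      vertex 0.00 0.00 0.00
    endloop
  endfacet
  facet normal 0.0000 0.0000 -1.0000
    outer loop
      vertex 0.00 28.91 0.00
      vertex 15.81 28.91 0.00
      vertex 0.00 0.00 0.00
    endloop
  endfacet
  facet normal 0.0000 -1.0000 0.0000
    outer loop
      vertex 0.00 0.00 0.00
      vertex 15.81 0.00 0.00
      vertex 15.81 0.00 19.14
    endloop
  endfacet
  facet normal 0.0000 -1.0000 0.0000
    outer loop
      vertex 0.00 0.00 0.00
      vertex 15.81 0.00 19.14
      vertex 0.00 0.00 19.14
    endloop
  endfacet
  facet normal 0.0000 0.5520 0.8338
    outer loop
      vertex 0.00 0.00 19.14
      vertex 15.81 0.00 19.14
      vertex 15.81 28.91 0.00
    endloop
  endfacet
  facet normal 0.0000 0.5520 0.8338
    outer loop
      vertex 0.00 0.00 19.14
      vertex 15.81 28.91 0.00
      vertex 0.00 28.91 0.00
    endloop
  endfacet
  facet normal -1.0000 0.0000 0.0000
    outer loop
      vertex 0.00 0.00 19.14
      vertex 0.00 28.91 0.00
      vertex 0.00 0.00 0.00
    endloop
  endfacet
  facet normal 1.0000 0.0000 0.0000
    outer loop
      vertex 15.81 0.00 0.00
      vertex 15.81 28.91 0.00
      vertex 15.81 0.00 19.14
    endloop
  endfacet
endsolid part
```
; perimeter-only toolpath
G21 ; units = mm
G90 ; absolute positioning
G28 ; home
; layer 1
G0 Z3.83
G0 X0.00 Y0.00
G1 X15.81 Y0.00
G1 X15.81 Y23.13
G1 X0.00 Y23.13
G1 X0.00 Y0.00
; layer 2
G0 Z7.66
G0 X0.00 Y0.00
G1 X15.81 Y0.00
G1 X15.81 Y17.35
G1 X0.00 Y17.35
G1 X0.00 Y0.00
; layer 3
G0 Z11.48
G0 X0.00 Y0.00
G1 X15.81 Y0.00
G1 X15.81 Y11.56
G1 X0.00 Y11.56
G1 X0.00 Y0.00
; layer 4
G0 Z15.31
G0 X0.00 Y0.00
G1 X15.81 Y0.00
G1 X15.81 Y5.78
G1 X0.00 Y5.78
G1 X0.00 Y0.00
M2 ; end

The solid is a wedge (ramp): 15.8 × 28.9 mm base, rising to 19.1 mm along the y=0 edge and sloping linearly to z=0 at y=28.9. Slicing at Δz = 3.83 mm — 5 equal slices spanning the solid's height, so layer i sits at z = i·h/5 — gives 4 non-empty perimeters. Each is a 4-segment closed polygon; G0 lifts to the layer z and rapids to the start vertex, then G1 traces the edges. The cross-section shrinks linearly with z (the slice at the apex is degenerate and omitted).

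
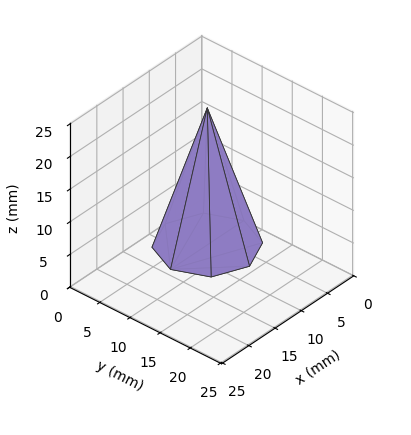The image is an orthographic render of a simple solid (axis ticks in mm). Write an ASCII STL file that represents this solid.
Reading the render: the shape is a regular 8-sided pyramid, base circumscribed radius ≈ 7 mm, apex at z ≈ 21 mm (dimensions read to the nearest mm from the axis ticks). For the STL, each face is triangulated and given an outward normal.

solid part
  facet normal 0.0000 0.0000 -1.0000
    outer loop
      vertex 7.0 14.0 0.0
      vertex 11.9 11.9 0.0
      vertex 14.0 7.0 0.0
    endloop
  endfacet
  facet normal 0.0000 0.0000 -1.0000
    outer loop
      vertex 2.1 11.9 0.0
      vertex 7.0 14.0 0.0
      vertex 14.0 7.0 0.0
    endloop
  endfacet
  facet normal 0.0000 0.0000 -1.0000
    outer loop
      vertex 0.0 7.0 0.0
      vertex 2.1 11.9 0.0
      vertex 14.0 7.0 0.0
    endloop
  endfacet
  facet normal 0.0000 0.0000 -1.0000
    outer loop
      vertex 2.1 2.1 0.0
      vertex 0.0 7.0 0.0
      vertex 14.0 7.0 0.0
    endloop
  endfacet
  facet normal 0.0000 0.0000 -1.0000
    outer loop
      vertex 7.0 0.0 0.0
      vertex 2.1 2.1 0.0
      vertex 14.0 7.0 0.0
    endloop
  endfacet
  facet normal 0.0000 0.0000 -1.0000
    outer loop
      vertex 11.9 2.1 0.0
      vertex 7.0 0.0 0.0
      vertex 14.0 7.0 0.0
    endloop
  endfacet
  facet normal 0.8788 0.3766 0.2929
    outer loop
      vertex 14.0 7.0 0.0
      vertex 11.9 11.9 0.0
      vertex 7.0 7.0 21.0
    endloop
  endfacet
  facet normal 0.3766 0.8788 0.2929
    outer loop
      vertex 11.9 11.9 0.0
      vertex 7.0 14.0 0.0
      vertex 7.0 7.0 21.0
    endloop
  endfacet
  facet normal -0.3766 0.8788 0.2929
    outer loop
      vertex 7.0 14.0 0.0
      vertex 2.1 11.9 0.0
      vertex 7.0 7.0 21.0
    endloop
  endfacet
  facet normal -0.8788 0.3766 0.2929
    outer loop
      vertex 2.1 11.9 0.0
      vertex 0.0 7.0 0.0
      vertex 7.0 7.0 21.0
    endloop
  endfacet
  facet normal -0.8788 -0.3766 0.2929
    outer loop
      vertex 0.0 7.0 0.0
      vertex 2.1 2.1 0.0
      vertex 7.0 7.0 21.0
    endloop
  endfacet
  facet normal -0.3766 -0.8788 0.2929
    outer loop
      vertex 2.1 2.1 0.0
      vertex 7.0 0.0 0.0
      vertex 7.0 7.0 21.0
    endloop
  endfacet
  facet normal 0.3766 -0.8788 0.2929
    outer loop
      vertex 7.0 0.0 0.0
      vertex 11.9 2.1 0.0
      vertex 7.0 7.0 21.0
    endloop
  endfacet
  facet normal 0.8788 -0.3766 0.2929
    outer loop
      vertex 11.9 2.1 0.0
      vertex 14.0 7.0 0.0
      vertex 7.0 7.0 21.0
    endloop
  endfacet
endsolid part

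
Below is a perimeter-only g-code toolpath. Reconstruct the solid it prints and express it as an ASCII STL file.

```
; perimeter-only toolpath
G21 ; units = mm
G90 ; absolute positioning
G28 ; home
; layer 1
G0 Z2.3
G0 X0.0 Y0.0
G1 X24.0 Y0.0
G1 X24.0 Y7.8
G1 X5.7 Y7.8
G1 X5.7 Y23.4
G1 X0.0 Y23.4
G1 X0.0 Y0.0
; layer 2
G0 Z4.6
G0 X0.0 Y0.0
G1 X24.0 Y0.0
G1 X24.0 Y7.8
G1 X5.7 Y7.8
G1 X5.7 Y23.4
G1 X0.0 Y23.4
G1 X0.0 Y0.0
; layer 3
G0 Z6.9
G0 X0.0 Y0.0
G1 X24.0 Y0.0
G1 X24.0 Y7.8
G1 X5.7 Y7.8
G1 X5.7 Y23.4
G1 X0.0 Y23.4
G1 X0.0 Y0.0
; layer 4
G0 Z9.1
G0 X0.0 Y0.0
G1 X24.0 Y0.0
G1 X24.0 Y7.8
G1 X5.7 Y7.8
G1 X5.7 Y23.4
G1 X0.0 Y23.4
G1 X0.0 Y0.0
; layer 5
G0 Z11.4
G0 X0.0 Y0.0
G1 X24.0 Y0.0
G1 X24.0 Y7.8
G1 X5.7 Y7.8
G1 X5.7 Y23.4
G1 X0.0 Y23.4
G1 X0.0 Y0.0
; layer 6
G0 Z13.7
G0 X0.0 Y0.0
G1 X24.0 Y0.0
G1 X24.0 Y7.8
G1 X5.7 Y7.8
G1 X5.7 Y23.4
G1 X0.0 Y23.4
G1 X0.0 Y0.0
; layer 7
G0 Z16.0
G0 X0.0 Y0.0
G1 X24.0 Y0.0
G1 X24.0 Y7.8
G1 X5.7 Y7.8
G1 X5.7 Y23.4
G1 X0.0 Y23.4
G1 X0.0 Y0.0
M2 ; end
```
solid part
  facet normal 0.0000 0.0000 -1.0000
    outer loop
      vertex 24.0 7.8 0.0
      vertex 24.0 0.0 0.0
      vertex 0.0 0.0 0.0
    endloop
  endfacet
  facet normal 0.0000 0.0000 -1.0000
    outer loop
      vertex 5.7 7.8 0.0
      vertex 24.0 7.8 0.0
      vertex 0.0 0.0 0.0
    endloop
  endfacet
  facet normal 0.0000 0.0000 -1.0000
    outer loop
      vertex 5.7 23.4 0.0
      vertex 5.7 7.8 0.0
      vertex 0.0 0.0 0.0
    endloop
  endfacet
  facet normal 0.0000 0.0000 -1.0000
    outer loop
      vertex 0.0 23.4 0.0
      vertex 5.7 23.4 0.0
      vertex 0.0 0.0 0.0
    endloop
  endfacet
  facet normal 0.0000 0.0000 1.0000
    outer loop
      vertex 0.0 0.0 16.0
      vertex 24.0 0.0 16.0
      vertex 24.0 7.8 16.0
    endloop
  endfacet
  facet normal 0.0000 0.0000 1.0000
    outer loop
      vertex 0.0 0.0 16.0
      vertex 24.0 7.8 16.0
      vertex 5.7 7.8 16.0
    endloop
  endfacet
  facet normal 0.0000 0.0000 1.0000
    outer loop
      vertex 0.0 0.0 16.0
      vertex 5.7 7.8 16.0
      vertex 5.7 23.4 16.0
    endloop
  endfacet
  facet normal 0.0000 0.0000 1.0000
    outer loop
      vertex 0.0 0.0 16.0
      vertex 5.7 23.4 16.0
      vertex 0.0 23.4 16.0
    endloop
  endfacet
  facet normal 0.0000 -1.0000 0.0000
    outer loop
      vertex 0.0 0.0 0.0
      vertex 24.0 0.0 0.0
      vertex 24.0 0.0 16.0
    endloop
  endfacet
  facet normal 0.0000 -1.0000 0.0000
    outer loop
      vertex 0.0 0.0 0.0
      vertex 24.0 0.0 16.0
      vertex 0.0 0.0 16.0
    endloop
  endfacet
  facet normal 1.0000 0.0000 0.0000
    outer loop
      vertex 24.0 0.0 0.0
      vertex 24.0 7.8 0.0
      vertex 24.0 7.8 16.0
    endloop
  endfacet
  facet normal 1.0000 0.0000 0.0000
    outer loop
      vertex 24.0 0.0 0.0
      vertex 24.0 7.8 16.0
      vertex 24.0 0.0 16.0
    endloop
  endfacet
  facet normal 0.0000 1.0000 0.0000
    outer loop
      vertex 24.0 7.8 0.0
      vertex 5.7 7.8 0.0
      vertex 5.7 7.8 16.0
    endloop
  endfacet
  facet normal 0.0000 1.0000 0.0000
    outer loop
      vertex 24.0 7.8 0.0
      vertex 5.7 7.8 16.0
      vertex 24.0 7.8 16.0
    endloop
  endfacet
  facet normal 1.0000 0.0000 0.0000
    outer loop
      vertex 5.7 7.8 0.0
      vertex 5.7 23.4 0.0
      vertex 5.7 23.4 16.0
    endloop
  endfacet
  facet normal 1.0000 0.0000 0.0000
    outer loop
      vertex 5.7 7.8 0.0
      vertex 5.7 23.4 16.0
      vertex 5.7 7.8 16.0
    endloop
  endfacet
  facet normal 0.0000 1.0000 0.0000
    outer loop
      vertex 5.7 23.4 0.0
      vertex 0.0 23.4 0.0
      vertex 0.0 23.4 16.0
    endloop
  endfacet
  facet normal 0.0000 1.0000 0.0000
    outer loop
      vertex 5.7 23.4 0.0
      vertex 0.0 23.4 16.0
      vertex 5.7 23.4 16.0
    endloop
  endfacet
  facet normal -1.0000 0.0000 0.0000
    outer loop
      vertex 0.0 23.4 0.0
      vertex 0.0 0.0 0.0
      vertex 0.0 0.0 16.0
    endloop
  endfacet
  facet normal -1.0000 0.0000 0.0000
    outer loop
      vertex 0.0 23.4 0.0
      vertex 0.0 0.0 16.0
      vertex 0.0 23.4 16.0
    endloop
  endfacet
endsolid part

The G0 Z moves step by Δz≈2.3 mm. Every layer's G1 loop is the same polygon, so the solid is a straight extrusion of it from z=0 to z≈16. Closing with flat bottom and top caps and triangulating gives 20 facets — an L-shaped prism: outer 24 × 23.4 mm, arm thicknesses ≈ 7.8 mm (horizontal) and 5.7 mm (vertical), extruded 16 mm in z.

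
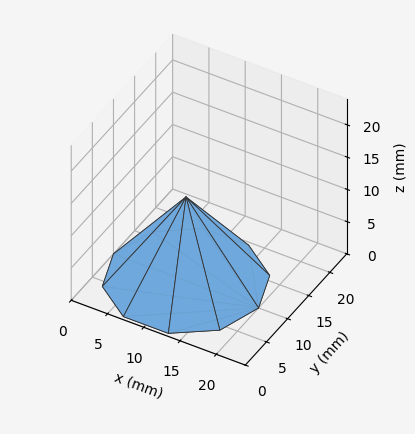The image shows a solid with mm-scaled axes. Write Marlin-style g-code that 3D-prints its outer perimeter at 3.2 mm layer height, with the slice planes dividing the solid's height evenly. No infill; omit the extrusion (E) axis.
Reading the render: the shape is a regular 10-sided pyramid, base circumscribed radius ≈ 10 mm, apex at z ≈ 13 mm (dimensions read to the nearest mm from the axis ticks). For the g-code, the solid's height is divided into equal slices at the stated Δz and each level perimeter traced with G1 moves after a G0 lift.

; perimeter-only toolpath
G21 ; units = mm
G90 ; absolute positioning
G28 ; home
; layer 1
G0 Z3.2
G0 X17.5 Y10.0
G1 X16.1 Y14.4
G1 X12.3 Y17.1
G1 X7.7 Y17.1
G1 X3.9 Y14.4
G1 X2.5 Y10.0
G1 X3.9 Y5.6
G1 X7.7 Y2.9
G1 X12.3 Y2.9
G1 X16.1 Y5.6
G1 X17.5 Y10.0
; layer 2
G0 Z6.5
G0 X15.0 Y10.0
G1 X14.1 Y12.9
G1 X11.6 Y14.8
G1 X8.4 Y14.8
G1 X6.0 Y12.9
G1 X5.0 Y10.0
G1 X6.0 Y7.0
G1 X8.4 Y5.2
G1 X11.6 Y5.2
G1 X14.1 Y7.0
G1 X15.0 Y10.0
; layer 3
G0 Z9.8
G0 X12.5 Y10.0
G1 X12.0 Y11.5
G1 X10.8 Y12.4
G1 X9.2 Y12.4
G1 X8.0 Y11.5
G1 X7.5 Y10.0
G1 X8.0 Y8.5
G1 X9.2 Y7.6
G1 X10.8 Y7.6
G1 X12.0 Y8.5
G1 X12.5 Y10.0
M2 ; end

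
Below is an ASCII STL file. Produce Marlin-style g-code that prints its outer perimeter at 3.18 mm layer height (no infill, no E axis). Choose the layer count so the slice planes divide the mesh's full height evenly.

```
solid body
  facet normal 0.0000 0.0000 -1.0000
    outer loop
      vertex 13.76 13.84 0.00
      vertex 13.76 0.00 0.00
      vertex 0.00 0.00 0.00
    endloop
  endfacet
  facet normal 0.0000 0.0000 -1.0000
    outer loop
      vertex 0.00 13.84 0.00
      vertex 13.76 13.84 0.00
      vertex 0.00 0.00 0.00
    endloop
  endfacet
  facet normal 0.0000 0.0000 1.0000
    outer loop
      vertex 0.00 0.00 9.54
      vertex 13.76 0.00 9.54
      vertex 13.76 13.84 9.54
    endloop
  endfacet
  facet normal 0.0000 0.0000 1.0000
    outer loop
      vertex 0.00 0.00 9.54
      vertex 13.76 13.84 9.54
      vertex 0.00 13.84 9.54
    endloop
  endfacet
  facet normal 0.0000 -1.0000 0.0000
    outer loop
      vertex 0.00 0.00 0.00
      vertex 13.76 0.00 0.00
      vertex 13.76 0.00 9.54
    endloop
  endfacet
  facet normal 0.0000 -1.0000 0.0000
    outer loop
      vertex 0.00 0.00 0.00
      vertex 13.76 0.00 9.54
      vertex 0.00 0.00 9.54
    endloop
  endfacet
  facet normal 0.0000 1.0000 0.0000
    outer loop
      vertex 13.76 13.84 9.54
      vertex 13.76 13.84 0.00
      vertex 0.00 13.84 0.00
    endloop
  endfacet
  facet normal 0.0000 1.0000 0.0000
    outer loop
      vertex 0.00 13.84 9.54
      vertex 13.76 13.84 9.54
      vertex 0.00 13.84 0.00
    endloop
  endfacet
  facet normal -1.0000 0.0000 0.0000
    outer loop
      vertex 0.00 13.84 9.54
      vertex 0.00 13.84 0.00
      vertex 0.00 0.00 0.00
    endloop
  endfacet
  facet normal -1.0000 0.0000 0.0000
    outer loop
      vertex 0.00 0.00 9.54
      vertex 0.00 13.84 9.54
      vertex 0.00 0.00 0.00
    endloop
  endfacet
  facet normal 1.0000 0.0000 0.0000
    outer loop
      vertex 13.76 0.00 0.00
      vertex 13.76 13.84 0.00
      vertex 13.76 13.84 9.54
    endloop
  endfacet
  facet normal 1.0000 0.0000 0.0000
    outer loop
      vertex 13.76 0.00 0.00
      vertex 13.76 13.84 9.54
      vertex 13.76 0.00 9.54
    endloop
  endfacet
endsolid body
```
; perimeter-only toolpath
G21 ; units = mm
G90 ; absolute positioning
G28 ; home
; layer 1
G0 Z3.18
G0 X0.00 Y0.00
G1 X13.76 Y0.00
G1 X13.76 Y13.84
G1 X0.00 Y13.84
G1 X0.00 Y0.00
; layer 2
G0 Z6.36
G0 X0.00 Y0.00
G1 X13.76 Y0.00
G1 X13.76 Y13.84
G1 X0.00 Y13.84
G1 X0.00 Y0.00
; layer 3
G0 Z9.54
G0 X0.00 Y0.00
G1 X13.76 Y0.00
G1 X13.76 Y13.84
G1 X0.00 Y13.84
G1 X0.00 Y0.00
M2 ; end

The solid is a rectangular box, roughly 13.8 × 13.8 mm footprint and 9.54 mm tall. Slicing at Δz = 3.18 mm — 3 equal slices spanning the solid's height, so layer i sits at z = i·h/3 — gives 3 non-empty perimeters. Each is a 4-segment closed polygon; G0 lifts to the layer z and rapids to the start vertex, then G1 traces the edges.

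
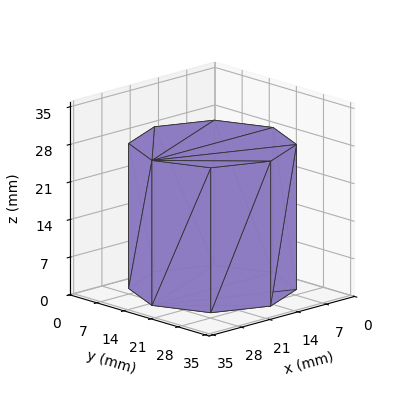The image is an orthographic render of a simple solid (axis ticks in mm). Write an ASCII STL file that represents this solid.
Reading the render: the shape is a regular 8-sided prism (a cylinder approximated with 8 flat sides), circumscribed radius ≈ 15 mm, height ≈ 27 mm (dimensions read to the nearest mm from the axis ticks). For the STL, each face is triangulated and given an outward normal.

solid part
  facet normal 0.0000 0.0000 -1.0000
    outer loop
      vertex 15.000 30.000 0.000
      vertex 25.607 25.607 0.000
      vertex 30.000 15.000 0.000
    endloop
  endfacet
  facet normal 0.0000 0.0000 -1.0000
    outer loop
      vertex 4.393 25.607 0.000
      vertex 15.000 30.000 0.000
      vertex 30.000 15.000 0.000
    endloop
  endfacet
  facet normal 0.0000 0.0000 -1.0000
    outer loop
      vertex 0.000 15.000 0.000
      vertex 4.393 25.607 0.000
      vertex 30.000 15.000 0.000
    endloop
  endfacet
  facet normal 0.0000 0.0000 -1.0000
    outer loop
      vertex 4.393 4.393 0.000
      vertex 0.000 15.000 0.000
      vertex 30.000 15.000 0.000
    endloop
  endfacet
  facet normal 0.0000 0.0000 -1.0000
    outer loop
      vertex 15.000 0.000 0.000
      vertex 4.393 4.393 0.000
      vertex 30.000 15.000 0.000
    endloop
  endfacet
  facet normal 0.0000 0.0000 -1.0000
    outer loop
      vertex 25.607 4.393 0.000
      vertex 15.000 0.000 0.000
      vertex 30.000 15.000 0.000
    endloop
  endfacet
  facet normal 0.0000 0.0000 1.0000
    outer loop
      vertex 30.000 15.000 27.000
      vertex 25.607 25.607 27.000
      vertex 15.000 30.000 27.000
    endloop
  endfacet
  facet normal 0.0000 0.0000 1.0000
    outer loop
      vertex 30.000 15.000 27.000
      vertex 15.000 30.000 27.000
      vertex 4.393 25.607 27.000
    endloop
  endfacet
  facet normal 0.0000 0.0000 1.0000
    outer loop
      vertex 30.000 15.000 27.000
      vertex 4.393 25.607 27.000
      vertex 0.000 15.000 27.000
    endloop
  endfacet
  facet normal 0.0000 0.0000 1.0000
    outer loop
      vertex 30.000 15.000 27.000
      vertex 0.000 15.000 27.000
      vertex 4.393 4.393 27.000
    endloop
  endfacet
  facet normal 0.0000 0.0000 1.0000
    outer loop
      vertex 30.000 15.000 27.000
      vertex 4.393 4.393 27.000
      vertex 15.000 0.000 27.000
    endloop
  endfacet
  facet normal 0.0000 0.0000 1.0000
    outer loop
      vertex 30.000 15.000 27.000
      vertex 15.000 0.000 27.000
      vertex 25.607 4.393 27.000
    endloop
  endfacet
  facet normal 0.9239 0.3826 0.0000
    outer loop
      vertex 30.000 15.000 0.000
      vertex 25.607 25.607 0.000
      vertex 25.607 25.607 27.000
    endloop
  endfacet
  facet normal 0.9239 0.3826 0.0000
    outer loop
      vertex 30.000 15.000 0.000
      vertex 25.607 25.607 27.000
      vertex 30.000 15.000 27.000
    endloop
  endfacet
  facet normal 0.3826 0.9239 0.0000
    outer loop
      vertex 25.607 25.607 0.000
      vertex 15.000 30.000 0.000
      vertex 15.000 30.000 27.000
    endloop
  endfacet
  facet normal 0.3826 0.9239 0.0000
    outer loop
      vertex 25.607 25.607 0.000
      vertex 15.000 30.000 27.000
      vertex 25.607 25.607 27.000
    endloop
  endfacet
  facet normal -0.3826 0.9239 0.0000
    outer loop
      vertex 15.000 30.000 0.000
      vertex 4.393 25.607 0.000
      vertex 4.393 25.607 27.000
    endloop
  endfacet
  facet normal -0.3826 0.9239 0.0000
    outer loop
      vertex 15.000 30.000 0.000
      vertex 4.393 25.607 27.000
      vertex 15.000 30.000 27.000
    endloop
  endfacet
  facet normal -0.9239 0.3826 0.0000
    outer loop
      vertex 4.393 25.607 0.000
      vertex 0.000 15.000 0.000
      vertex 0.000 15.000 27.000
    endloop
  endfacet
  facet normal -0.9239 0.3826 0.0000
    outer loop
      vertex 4.393 25.607 0.000
      vertex 0.000 15.000 27.000
      vertex 4.393 25.607 27.000
    endloop
  endfacet
  facet normal -0.9239 -0.3826 0.0000
    outer loop
      vertex 0.000 15.000 0.000
      vertex 4.393 4.393 0.000
      vertex 4.393 4.393 27.000
    endloop
  endfacet
  facet normal -0.9239 -0.3826 0.0000
    outer loop
      vertex 0.000 15.000 0.000
      vertex 4.393 4.393 27.000
      vertex 0.000 15.000 27.000
    endloop
  endfacet
  facet normal -0.3826 -0.9239 0.0000
    outer loop
      vertex 4.393 4.393 0.000
      vertex 15.000 0.000 0.000
      vertex 15.000 0.000 27.000
    endloop
  endfacet
  facet normal -0.3826 -0.9239 0.0000
    outer loop
      vertex 4.393 4.393 0.000
      vertex 15.000 0.000 27.000
      vertex 4.393 4.393 27.000
    endloop
  endfacet
  facet normal 0.3826 -0.9239 0.0000
    outer loop
      vertex 15.000 0.000 0.000
      vertex 25.607 4.393 0.000
      vertex 25.607 4.393 27.000
    endloop
  endfacet
  facet normal 0.3826 -0.9239 0.0000
    outer loop
      vertex 15.000 0.000 0.000
      vertex 25.607 4.393 27.000
      vertex 15.000 0.000 27.000
    endloop
  endfacet
  facet normal 0.9239 -0.3826 0.0000
    outer loop
      vertex 25.607 4.393 0.000
      vertex 30.000 15.000 0.000
      vertex 30.000 15.000 27.000
    endloop
  endfacet
  facet normal 0.9239 -0.3826 0.0000
    outer loop
      vertex 25.607 4.393 0.000
      vertex 30.000 15.000 27.000
      vertex 25.607 4.393 27.000
    endloop
  endfacet
endsolid part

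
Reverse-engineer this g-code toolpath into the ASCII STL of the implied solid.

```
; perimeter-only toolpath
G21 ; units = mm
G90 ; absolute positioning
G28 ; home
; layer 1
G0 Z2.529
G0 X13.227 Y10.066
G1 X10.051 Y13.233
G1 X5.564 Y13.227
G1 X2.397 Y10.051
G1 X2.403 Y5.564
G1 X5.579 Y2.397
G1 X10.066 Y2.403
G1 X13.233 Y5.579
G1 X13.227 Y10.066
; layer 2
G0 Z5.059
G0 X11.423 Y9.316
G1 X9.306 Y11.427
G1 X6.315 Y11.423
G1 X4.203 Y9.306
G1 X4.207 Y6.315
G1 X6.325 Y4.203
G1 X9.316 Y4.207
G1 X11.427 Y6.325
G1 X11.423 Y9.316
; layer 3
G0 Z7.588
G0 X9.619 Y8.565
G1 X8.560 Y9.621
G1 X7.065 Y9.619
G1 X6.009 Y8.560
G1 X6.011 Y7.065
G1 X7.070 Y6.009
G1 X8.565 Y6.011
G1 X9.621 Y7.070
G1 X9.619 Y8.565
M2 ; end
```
solid part
  facet normal 0.0000 0.0000 -1.0000
    outer loop
      vertex 4.814 15.031 0.000
      vertex 10.796 15.039 0.000
      vertex 15.031 10.816 0.000
    endloop
  endfacet
  facet normal 0.0000 0.0000 -1.0000
    outer loop
      vertex 0.591 10.796 0.000
      vertex 4.814 15.031 0.000
      vertex 15.031 10.816 0.000
    endloop
  endfacet
  facet normal 0.0000 0.0000 -1.0000
    outer loop
      vertex 0.599 4.814 0.000
      vertex 0.591 10.796 0.000
      vertex 15.031 10.816 0.000
    endloop
  endfacet
  facet normal 0.0000 0.0000 -1.0000
    outer loop
      vertex 4.834 0.591 0.000
      vertex 0.599 4.814 0.000
      vertex 15.031 10.816 0.000
    endloop
  endfacet
  facet normal 0.0000 0.0000 -1.0000
    outer loop
      vertex 10.816 0.599 0.000
      vertex 4.834 0.591 0.000
      vertex 15.031 10.816 0.000
    endloop
  endfacet
  facet normal 0.0000 0.0000 -1.0000
    outer loop
      vertex 15.039 4.834 0.000
      vertex 10.816 0.599 0.000
      vertex 15.031 10.816 0.000
    endloop
  endfacet
  facet normal 0.5747 0.5764 0.5809
    outer loop
      vertex 15.031 10.816 0.000
      vertex 10.796 15.039 0.000
      vertex 7.815 7.815 10.117
    endloop
  endfacet
  facet normal -0.0011 0.8140 0.5809
    outer loop
      vertex 10.796 15.039 0.000
      vertex 4.814 15.031 0.000
      vertex 7.815 7.815 10.117
    endloop
  endfacet
  facet normal -0.5764 0.5747 0.5809
    outer loop
      vertex 4.814 15.031 0.000
      vertex 0.591 10.796 0.000
      vertex 7.815 7.815 10.117
    endloop
  endfacet
  facet normal -0.8140 -0.0011 0.5809
    outer loop
      vertex 0.591 10.796 0.000
      vertex 0.599 4.814 0.000
      vertex 7.815 7.815 10.117
    endloop
  endfacet
  facet normal -0.5747 -0.5764 0.5809
    outer loop
      vertex 0.599 4.814 0.000
      vertex 4.834 0.591 0.000
      vertex 7.815 7.815 10.117
    endloop
  endfacet
  facet normal 0.0011 -0.8140 0.5809
    outer loop
      vertex 4.834 0.591 0.000
      vertex 10.816 0.599 0.000
      vertex 7.815 7.815 10.117
    endloop
  endfacet
  facet normal 0.5764 -0.5747 0.5809
    outer loop
      vertex 10.816 0.599 0.000
      vertex 15.039 4.834 0.000
      vertex 7.815 7.815 10.117
    endloop
  endfacet
  facet normal 0.8140 0.0011 0.5809
    outer loop
      vertex 15.039 4.834 0.000
      vertex 15.031 10.816 0.000
      vertex 7.815 7.815 10.117
    endloop
  endfacet
endsolid part

The G0 Z moves step by Δz≈2.529 mm. The G1 loops shrink linearly with z, so the solid tapers from its base footprint up to z≈10.1. Closing with a flat bottom cap and the tapered top and triangulating gives 14 facets — a regular 8-sided pyramid, base circumscribed radius ≈ 7.82 mm, apex at z ≈ 10.1 mm.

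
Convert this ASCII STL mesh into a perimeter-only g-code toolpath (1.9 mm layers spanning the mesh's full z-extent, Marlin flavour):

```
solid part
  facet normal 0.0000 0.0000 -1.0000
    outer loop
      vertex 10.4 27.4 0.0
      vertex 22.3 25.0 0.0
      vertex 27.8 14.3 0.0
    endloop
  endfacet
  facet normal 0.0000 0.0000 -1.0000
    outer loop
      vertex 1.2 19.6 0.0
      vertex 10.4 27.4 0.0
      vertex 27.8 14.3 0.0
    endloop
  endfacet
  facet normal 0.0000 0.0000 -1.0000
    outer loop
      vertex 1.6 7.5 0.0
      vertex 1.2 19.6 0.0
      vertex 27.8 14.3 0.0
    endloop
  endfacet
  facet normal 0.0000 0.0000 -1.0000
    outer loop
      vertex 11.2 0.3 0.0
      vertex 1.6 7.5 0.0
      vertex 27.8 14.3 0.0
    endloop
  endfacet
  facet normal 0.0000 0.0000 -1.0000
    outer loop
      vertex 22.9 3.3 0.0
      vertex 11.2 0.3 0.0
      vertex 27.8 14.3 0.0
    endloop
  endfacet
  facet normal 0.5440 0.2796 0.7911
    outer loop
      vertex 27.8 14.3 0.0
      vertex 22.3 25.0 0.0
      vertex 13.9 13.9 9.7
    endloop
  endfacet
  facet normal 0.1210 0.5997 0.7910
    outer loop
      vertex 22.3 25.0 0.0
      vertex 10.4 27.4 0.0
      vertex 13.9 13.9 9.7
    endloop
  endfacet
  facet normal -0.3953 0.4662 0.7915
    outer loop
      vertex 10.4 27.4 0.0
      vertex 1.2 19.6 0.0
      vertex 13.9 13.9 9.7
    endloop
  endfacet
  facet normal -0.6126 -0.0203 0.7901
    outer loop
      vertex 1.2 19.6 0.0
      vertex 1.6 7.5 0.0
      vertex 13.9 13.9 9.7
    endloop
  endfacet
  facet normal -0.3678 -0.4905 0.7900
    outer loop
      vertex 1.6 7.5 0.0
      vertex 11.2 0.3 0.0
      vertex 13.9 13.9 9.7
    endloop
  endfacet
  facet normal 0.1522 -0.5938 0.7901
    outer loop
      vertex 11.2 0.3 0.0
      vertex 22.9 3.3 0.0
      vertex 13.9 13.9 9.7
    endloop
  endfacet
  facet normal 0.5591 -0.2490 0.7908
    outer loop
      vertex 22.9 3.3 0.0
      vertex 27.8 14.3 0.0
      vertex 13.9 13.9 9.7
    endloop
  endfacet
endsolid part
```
; perimeter-only toolpath
G21 ; units = mm
G90 ; absolute positioning
G28 ; home
; layer 1
G0 Z1.9
G0 X25.0 Y14.2
G1 X20.6 Y22.8
G1 X11.1 Y24.7
G1 X3.7 Y18.5
G1 X4.1 Y8.8
G1 X11.7 Y3.0
G1 X21.1 Y5.4
G1 X25.0 Y14.2
; layer 2
G0 Z3.9
G0 X22.2 Y14.1
G1 X18.9 Y20.6
G1 X11.8 Y22.0
G1 X6.3 Y17.3
G1 X6.5 Y10.1
G1 X12.3 Y5.7
G1 X19.3 Y7.5
G1 X22.2 Y14.1
; layer 3
G0 Z5.8
G0 X19.5 Y14.1
G1 X17.3 Y18.3
G1 X12.5 Y19.3
G1 X8.8 Y16.2
G1 X9.0 Y11.3
G1 X12.8 Y8.5
G1 X17.5 Y9.7
G1 X19.5 Y14.1
; layer 4
G0 Z7.8
G0 X16.7 Y14.0
G1 X15.6 Y16.1
G1 X13.2 Y16.6
G1 X11.4 Y15.0
G1 X11.4 Y12.6
G1 X13.4 Y11.2
G1 X15.7 Y11.8
G1 X16.7 Y14.0
M2 ; end

The solid is a regular 7-sided pyramid, base circumscribed radius ≈ 13.9 mm, apex at z ≈ 9.7 mm. Slicing at Δz = 1.9 mm — 5 equal slices spanning the solid's height, so layer i sits at z = i·h/5 — gives 4 non-empty perimeters. Each is a 7-segment closed polygon; G0 lifts to the layer z and rapids to the start vertex, then G1 traces the edges. The cross-section shrinks linearly with z (the slice at the apex is degenerate and omitted).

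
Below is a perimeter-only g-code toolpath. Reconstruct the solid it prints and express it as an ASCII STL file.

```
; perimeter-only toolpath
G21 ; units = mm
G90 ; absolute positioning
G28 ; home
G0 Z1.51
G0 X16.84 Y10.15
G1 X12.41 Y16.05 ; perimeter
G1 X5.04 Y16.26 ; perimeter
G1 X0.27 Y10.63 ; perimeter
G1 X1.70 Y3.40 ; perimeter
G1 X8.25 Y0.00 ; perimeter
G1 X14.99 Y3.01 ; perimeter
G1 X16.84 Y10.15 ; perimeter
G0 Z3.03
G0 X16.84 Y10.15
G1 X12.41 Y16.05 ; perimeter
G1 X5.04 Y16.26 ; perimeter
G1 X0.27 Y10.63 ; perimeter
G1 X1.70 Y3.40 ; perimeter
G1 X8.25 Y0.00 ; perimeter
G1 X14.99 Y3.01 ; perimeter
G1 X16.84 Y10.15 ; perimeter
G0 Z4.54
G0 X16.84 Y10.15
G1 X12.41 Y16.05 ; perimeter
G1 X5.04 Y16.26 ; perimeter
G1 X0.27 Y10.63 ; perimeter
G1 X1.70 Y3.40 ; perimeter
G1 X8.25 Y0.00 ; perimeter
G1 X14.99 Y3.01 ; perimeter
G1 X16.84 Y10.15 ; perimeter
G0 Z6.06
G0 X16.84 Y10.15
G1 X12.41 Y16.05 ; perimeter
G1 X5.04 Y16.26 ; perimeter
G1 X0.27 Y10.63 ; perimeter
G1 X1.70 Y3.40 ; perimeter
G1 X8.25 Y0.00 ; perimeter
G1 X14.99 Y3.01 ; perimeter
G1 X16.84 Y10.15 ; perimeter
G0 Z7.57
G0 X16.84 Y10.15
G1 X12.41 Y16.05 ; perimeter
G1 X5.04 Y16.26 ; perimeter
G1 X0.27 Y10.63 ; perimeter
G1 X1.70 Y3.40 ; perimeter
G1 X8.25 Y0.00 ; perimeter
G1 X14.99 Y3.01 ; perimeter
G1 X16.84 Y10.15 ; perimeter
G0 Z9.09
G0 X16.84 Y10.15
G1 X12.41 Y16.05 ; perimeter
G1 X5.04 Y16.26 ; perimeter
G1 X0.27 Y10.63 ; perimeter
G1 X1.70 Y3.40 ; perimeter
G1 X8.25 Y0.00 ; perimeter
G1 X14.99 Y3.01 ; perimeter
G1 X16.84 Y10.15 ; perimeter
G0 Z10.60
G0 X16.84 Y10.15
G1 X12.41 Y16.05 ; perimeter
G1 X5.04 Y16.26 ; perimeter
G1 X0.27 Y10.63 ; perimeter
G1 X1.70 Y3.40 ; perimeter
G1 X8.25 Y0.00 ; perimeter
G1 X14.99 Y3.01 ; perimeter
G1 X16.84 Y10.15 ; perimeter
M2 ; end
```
solid part
  facet normal 0.0000 0.0000 -1.0000
    outer loop
      vertex 5.04 16.26 0.00
      vertex 12.41 16.05 0.00
      vertex 16.84 10.15 0.00
    endloop
  endfacet
  facet normal 0.0000 0.0000 -1.0000
    outer loop
      vertex 0.27 10.63 0.00
      vertex 5.04 16.26 0.00
      vertex 16.84 10.15 0.00
    endloop
  endfacet
  facet normal 0.0000 0.0000 -1.0000
    outer loop
      vertex 1.70 3.40 0.00
      vertex 0.27 10.63 0.00
      vertex 16.84 10.15 0.00
    endloop
  endfacet
  facet normal 0.0000 0.0000 -1.0000
    outer loop
      vertex 8.25 0.00 0.00
      vertex 1.70 3.40 0.00
      vertex 16.84 10.15 0.00
    endloop
  endfacet
  facet normal 0.0000 0.0000 -1.0000
    outer loop
      vertex 14.99 3.01 0.00
      vertex 8.25 0.00 0.00
      vertex 16.84 10.15 0.00
    endloop
  endfacet
  facet normal 0.0000 0.0000 1.0000
    outer loop
      vertex 16.84 10.15 10.60
      vertex 12.41 16.05 10.60
      vertex 5.04 16.26 10.60
    endloop
  endfacet
  facet normal 0.0000 0.0000 1.0000
    outer loop
      vertex 16.84 10.15 10.60
      vertex 5.04 16.26 10.60
      vertex 0.27 10.63 10.60
    endloop
  endfacet
  facet normal 0.0000 0.0000 1.0000
    outer loop
      vertex 16.84 10.15 10.60
      vertex 0.27 10.63 10.60
      vertex 1.70 3.40 10.60
    endloop
  endfacet
  facet normal 0.0000 0.0000 1.0000
    outer loop
      vertex 16.84 10.15 10.60
      vertex 1.70 3.40 10.60
      vertex 8.25 0.00 10.60
    endloop
  endfacet
  facet normal 0.0000 0.0000 1.0000
    outer loop
      vertex 16.84 10.15 10.60
      vertex 8.25 0.00 10.60
      vertex 14.99 3.01 10.60
    endloop
  endfacet
  facet normal 0.7997 0.6004 0.0000
    outer loop
      vertex 16.84 10.15 0.00
      vertex 12.41 16.05 0.00
      vertex 12.41 16.05 10.60
    endloop
  endfacet
  facet normal 0.7997 0.6004 0.0000
    outer loop
      vertex 16.84 10.15 0.00
      vertex 12.41 16.05 10.60
      vertex 16.84 10.15 10.60
    endloop
  endfacet
  facet normal 0.0285 0.9996 0.0000
    outer loop
      vertex 12.41 16.05 0.00
      vertex 5.04 16.26 0.00
      vertex 5.04 16.26 10.60
    endloop
  endfacet
  facet normal 0.0285 0.9996 0.0000
    outer loop
      vertex 12.41 16.05 0.00
      vertex 5.04 16.26 10.60
      vertex 12.41 16.05 10.60
    endloop
  endfacet
  facet normal -0.7630 0.6464 0.0000
    outer loop
      vertex 5.04 16.26 0.00
      vertex 0.27 10.63 0.00
      vertex 0.27 10.63 10.60
    endloop
  endfacet
  facet normal -0.7630 0.6464 0.0000
    outer loop
      vertex 5.04 16.26 0.00
      vertex 0.27 10.63 10.60
      vertex 5.04 16.26 10.60
    endloop
  endfacet
  facet normal -0.9810 -0.1940 0.0000
    outer loop
      vertex 0.27 10.63 0.00
      vertex 1.70 3.40 0.00
      vertex 1.70 3.40 10.60
    endloop
  endfacet
  facet normal -0.9810 -0.1940 0.0000
    outer loop
      vertex 0.27 10.63 0.00
      vertex 1.70 3.40 10.60
      vertex 0.27 10.63 10.60
    endloop
  endfacet
  facet normal -0.4607 -0.8875 0.0000
    outer loop
      vertex 1.70 3.40 0.00
      vertex 8.25 0.00 0.00
      vertex 8.25 0.00 10.60
    endloop
  endfacet
  facet normal -0.4607 -0.8875 0.0000
    outer loop
      vertex 1.70 3.40 0.00
      vertex 8.25 0.00 10.60
      vertex 1.70 3.40 10.60
    endloop
  endfacet
  facet normal 0.4078 -0.9131 0.0000
    outer loop
      vertex 8.25 0.00 0.00
      vertex 14.99 3.01 0.00
      vertex 14.99 3.01 10.60
    endloop
  endfacet
  facet normal 0.4078 -0.9131 0.0000
    outer loop
      vertex 8.25 0.00 0.00
      vertex 14.99 3.01 10.60
      vertex 8.25 0.00 10.60
    endloop
  endfacet
  facet normal 0.9680 -0.2508 0.0000
    outer loop
      vertex 14.99 3.01 0.00
      vertex 16.84 10.15 0.00
      vertex 16.84 10.15 10.60
    endloop
  endfacet
  facet normal 0.9680 -0.2508 0.0000
    outer loop
      vertex 14.99 3.01 0.00
      vertex 16.84 10.15 10.60
      vertex 14.99 3.01 10.60
    endloop
  endfacet
endsolid part

The G0 Z moves step by Δz≈1.51 mm. Every layer's G1 loop is the same polygon, so the solid is a straight extrusion of it from z=0 to z≈10.6. Closing with flat bottom and top caps and triangulating gives 24 facets — a regular 7-sided prism (a cylinder approximated with 7 flat sides), circumscribed radius ≈ 8.5 mm, height ≈ 10.6 mm.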